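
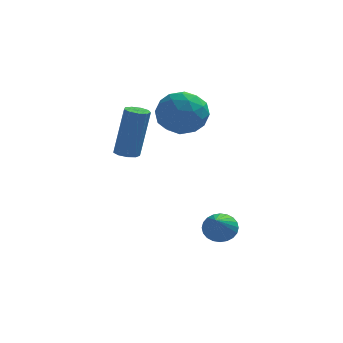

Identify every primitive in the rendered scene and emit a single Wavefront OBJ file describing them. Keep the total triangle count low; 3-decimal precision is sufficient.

v 3.1 0.049 -2.821
v 3.716 -0.114 -2.996
v 3 -1.589 -1.659
v 3.759 0.031 -2.788
v 3.703 0.179 -2.585
v 3.555 0.307 -2.417
v 3.337 0.395 -2.311
v 3.084 0.431 -2.283
v 2.833 0.409 -2.337
v 2.623 0.331 -2.464
v 2.485 0.211 -2.645
v 2.441 0.066 -2.854
v 2.498 -0.082 -3.057
v 2.646 -0.21 -3.224
v 2.864 -0.298 -3.33
v 3.117 -0.334 -3.358
v 3.368 -0.311 -3.305
v 3.578 -0.234 -3.178
v -0.414 1.834 0.032
v -0.042 1.503 -0.006
v 0.347 1.695 2.11
v -0.026 2.026 2.148
v 0.077 1.82 -0.057
v 0.466 2.012 2.059
v -0.034 2.143 -0.066
v 0.355 2.335 2.05
v -0.323 2.322 -0.029
v 0.066 2.514 2.087
v -0.655 2.272 0.036
v -0.266 2.464 2.152
v -0.874 2.018 0.1
v -0.486 2.21 2.216
v -0.879 1.677 0.131
v -0.49 1.869 2.248
v -0.666 1.41 0.117
v -0.277 1.602 2.233
v -0.335 1.341 0.062
v 0.054 1.533 2.178
v 1.634 3.893 2.2
v 2.433 3.179 2.147
v 0.647 2.861 1.213
v 1.446 2.147 1.16
v 0.932 2.309 2.087
v 1.542 2.947 2.697
v 1.538 3.093 0.663
v 2.148 3.731 1.273
v 2.374 2.685 1.197
v 1.999 2.201 2.078
v 1.081 3.839 1.282
v 0.706 3.355 2.163
v 2.12 3.626 2.26
v 0.96 2.414 1.1
v 0.658 2.509 1.645
v 1.128 2.089 1.614
v 1.596 3.49 2.584
v 2.066 3.07 2.553
v 1.184 2.559 2.517
v 1.014 2.97 0.807
v 1.484 2.55 0.776
v 1.952 3.951 1.746
v 2.422 3.531 1.715
v 1.896 3.481 0.843
v 2.555 2.916 1.671
v 1.975 2.31 1.091
v 2.029 2.866 0.798
v 2.387 3.241 1.157
v 2.334 2.632 2.188
v 1.755 2.025 1.608
v 1.452 2.121 2.153
v 1.811 2.495 2.512
v 2.3 2.341 1.63
v 1.325 4.015 1.752
v 0.746 3.408 1.172
v 1.269 3.545 0.848
v 1.628 3.919 1.207
v 1.105 3.73 2.269
v 0.525 3.124 1.689
v 0.693 2.799 2.203
v 1.051 3.174 2.562
v 0.78 3.699 1.73
f 2 1 4
f 2 4 3
f 4 1 5
f 4 5 3
f 5 1 6
f 5 6 3
f 6 1 7
f 6 7 3
f 7 1 8
f 7 8 3
f 8 1 9
f 8 9 3
f 9 1 10
f 9 10 3
f 10 1 11
f 10 11 3
f 11 1 12
f 11 12 3
f 12 1 13
f 12 13 3
f 13 1 14
f 13 14 3
f 14 1 15
f 14 15 3
f 15 1 16
f 15 16 3
f 16 1 17
f 16 17 3
f 17 1 18
f 17 18 3
f 18 1 2
f 18 2 3
f 20 19 23
f 20 23 21
f 21 23 24
f 21 24 22
f 23 19 25
f 23 25 24
f 24 25 26
f 24 26 22
f 25 19 27
f 25 27 26
f 26 27 28
f 26 28 22
f 27 19 29
f 27 29 28
f 28 29 30
f 28 30 22
f 29 19 31
f 29 31 30
f 30 31 32
f 30 32 22
f 31 19 33
f 31 33 32
f 32 33 34
f 32 34 22
f 33 19 35
f 33 35 34
f 34 35 36
f 34 36 22
f 35 19 37
f 35 37 36
f 36 37 38
f 36 38 22
f 37 19 20
f 37 20 38
f 38 20 21
f 38 21 22
f 39 76 55
f 76 50 79
f 55 79 44
f 76 79 55
f 39 55 51
f 55 44 56
f 51 56 40
f 55 56 51
f 39 51 60
f 51 40 61
f 60 61 46
f 51 61 60
f 39 60 72
f 60 46 75
f 72 75 49
f 60 75 72
f 39 72 76
f 72 49 80
f 76 80 50
f 72 80 76
f 40 56 67
f 56 44 70
f 67 70 48
f 56 70 67
f 44 79 57
f 79 50 78
f 57 78 43
f 79 78 57
f 50 80 77
f 80 49 73
f 77 73 41
f 80 73 77
f 49 75 74
f 75 46 62
f 74 62 45
f 75 62 74
f 46 61 66
f 61 40 63
f 66 63 47
f 61 63 66
f 42 68 54
f 68 48 69
f 54 69 43
f 68 69 54
f 42 54 52
f 54 43 53
f 52 53 41
f 54 53 52
f 42 52 59
f 52 41 58
f 59 58 45
f 52 58 59
f 42 59 64
f 59 45 65
f 64 65 47
f 59 65 64
f 42 64 68
f 64 47 71
f 68 71 48
f 64 71 68
f 43 69 57
f 69 48 70
f 57 70 44
f 69 70 57
f 41 53 77
f 53 43 78
f 77 78 50
f 53 78 77
f 45 58 74
f 58 41 73
f 74 73 49
f 58 73 74
f 47 65 66
f 65 45 62
f 66 62 46
f 65 62 66
f 48 71 67
f 71 47 63
f 67 63 40
f 71 63 67



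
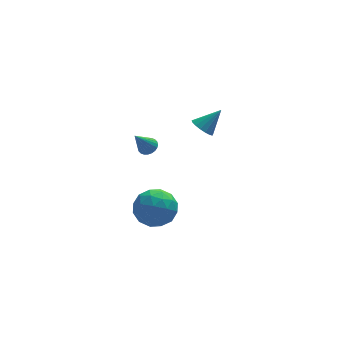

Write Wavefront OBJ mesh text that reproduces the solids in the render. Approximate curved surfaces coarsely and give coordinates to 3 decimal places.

v -2.317 2.851 -3.615
v -1.481 3.199 -4.351
v -0.999 2.281 -2.389
v -0.163 2.629 -3.125
v -0.836 3.419 -2.59
v -1.651 3.771 -3.348
v -0.829 1.709 -3.392
v -1.644 2.061 -4.15
v -0.562 2.493 -4.214
v -0.566 3.55 -3.718
v -1.914 1.93 -3.022
v -1.918 2.987 -2.526
v -2.015 3.075 -4.091
v -0.465 2.405 -2.649
v -0.861 2.869 -2.335
v -0.369 3.074 -2.768
v -2.114 3.411 -3.501
v -1.623 3.616 -3.934
v -1.244 3.745 -2.899
v -0.857 1.864 -2.806
v -0.366 2.069 -3.239
v -2.111 2.406 -3.972
v -1.619 2.611 -4.405
v -1.236 1.735 -3.841
v -0.983 2.865 -4.443
v -0.208 2.53 -3.722
v -0.6 1.989 -3.879
v -1.079 2.196 -4.324
v -0.986 3.486 -4.152
v -0.211 3.151 -3.431
v -0.606 3.615 -3.117
v -1.085 3.822 -3.562
v -0.445 3.071 -4.071
v -2.269 2.329 -3.309
v -1.494 1.994 -2.588
v -1.395 1.658 -3.178
v -1.874 1.865 -3.623
v -2.272 2.95 -3.018
v -1.497 2.615 -2.297
v -1.401 3.284 -2.416
v -1.88 3.491 -2.861
v -2.035 2.409 -2.669
v 0.917 2.211 2.545
v 1.379 2.009 2.135
v 1.863 2.409 3.515
v 1.365 2.316 2.086
v 1.248 2.599 2.142
v 1.056 2.793 2.291
v 0.831 2.853 2.497
v 0.626 2.767 2.715
v 0.488 2.553 2.893
v 0.448 2.26 2.992
v 0.515 1.957 2.988
v 0.675 1.711 2.883
v 0.89 1.58 2.7
v 1.111 1.594 2.482
v 1.288 1.748 2.278
v -1.574 2.743 1.249
v -1.194 2.94 1.544
v -2.286 2.317 2.451
v -1.318 3.1 1.527
v -1.481 3.205 1.468
v -1.658 3.24 1.376
v -1.823 3.2 1.264
v -1.949 3.09 1.15
v -2.019 2.927 1.051
v -2.021 2.736 0.982
v -1.955 2.546 0.954
v -1.831 2.386 0.971
v -1.668 2.281 1.03
v -1.491 2.246 1.122
v -1.326 2.286 1.234
v -1.2 2.396 1.348
v -1.13 2.559 1.447
v -1.128 2.75 1.516
f 1 38 17
f 38 12 41
f 17 41 6
f 38 41 17
f 1 17 13
f 17 6 18
f 13 18 2
f 17 18 13
f 1 13 22
f 13 2 23
f 22 23 8
f 13 23 22
f 1 22 34
f 22 8 37
f 34 37 11
f 22 37 34
f 1 34 38
f 34 11 42
f 38 42 12
f 34 42 38
f 2 18 29
f 18 6 32
f 29 32 10
f 18 32 29
f 6 41 19
f 41 12 40
f 19 40 5
f 41 40 19
f 12 42 39
f 42 11 35
f 39 35 3
f 42 35 39
f 11 37 36
f 37 8 24
f 36 24 7
f 37 24 36
f 8 23 28
f 23 2 25
f 28 25 9
f 23 25 28
f 4 30 16
f 30 10 31
f 16 31 5
f 30 31 16
f 4 16 14
f 16 5 15
f 14 15 3
f 16 15 14
f 4 14 21
f 14 3 20
f 21 20 7
f 14 20 21
f 4 21 26
f 21 7 27
f 26 27 9
f 21 27 26
f 4 26 30
f 26 9 33
f 30 33 10
f 26 33 30
f 5 31 19
f 31 10 32
f 19 32 6
f 31 32 19
f 3 15 39
f 15 5 40
f 39 40 12
f 15 40 39
f 7 20 36
f 20 3 35
f 36 35 11
f 20 35 36
f 9 27 28
f 27 7 24
f 28 24 8
f 27 24 28
f 10 33 29
f 33 9 25
f 29 25 2
f 33 25 29
f 44 43 46
f 44 46 45
f 46 43 47
f 46 47 45
f 47 43 48
f 47 48 45
f 48 43 49
f 48 49 45
f 49 43 50
f 49 50 45
f 50 43 51
f 50 51 45
f 51 43 52
f 51 52 45
f 52 43 53
f 52 53 45
f 53 43 54
f 53 54 45
f 54 43 55
f 54 55 45
f 55 43 56
f 55 56 45
f 56 43 57
f 56 57 45
f 57 43 44
f 57 44 45
f 59 58 61
f 59 61 60
f 61 58 62
f 61 62 60
f 62 58 63
f 62 63 60
f 63 58 64
f 63 64 60
f 64 58 65
f 64 65 60
f 65 58 66
f 65 66 60
f 66 58 67
f 66 67 60
f 67 58 68
f 67 68 60
f 68 58 69
f 68 69 60
f 69 58 70
f 69 70 60
f 70 58 71
f 70 71 60
f 71 58 72
f 71 72 60
f 72 58 73
f 72 73 60
f 73 58 74
f 73 74 60
f 74 58 75
f 74 75 60
f 75 58 59
f 75 59 60



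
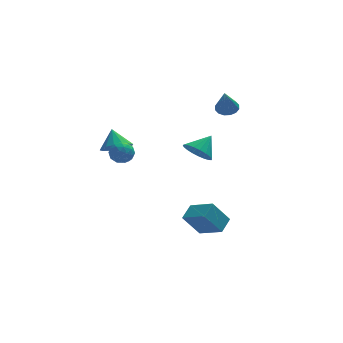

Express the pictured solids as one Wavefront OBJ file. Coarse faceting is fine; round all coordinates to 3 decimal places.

v 1.585 0.158 1.021
v 2.281 0.233 0.279
v 2.555 0.822 1.999
v 2.07 0.599 0.24
v 1.776 0.889 0.335
v 1.448 1.052 0.549
v 1.144 1.061 0.845
v 0.916 0.914 1.171
v 0.804 0.636 1.471
v 0.827 0.275 1.693
v 0.98 -0.105 1.799
v 1.238 -0.441 1.77
v 1.556 -0.672 1.612
v 1.879 -0.761 1.351
v 2.151 -0.69 1.034
v 2.325 -0.472 0.714
v 2.371 -0.146 0.447
v 4.05 3.276 3.113
v 4.715 2.931 3.079
v 3.69 2.424 4.727
v 4.783 3.262 3.269
v 4.655 3.598 3.418
v 4.365 3.847 3.485
v 3.99 3.943 3.452
v 3.632 3.861 3.329
v 3.385 3.622 3.148
v 3.316 3.291 2.957
v 3.444 2.955 2.809
v 3.734 2.706 2.742
v 4.109 2.61 2.774
v 4.468 2.692 2.898
v 1.489 -2.408 -2.995
v 2.155 -1.546 -2.468
v 0.421 -1.147 -3.709
v 1.087 -0.285 -3.182
v 2.553 -2.335 -4.458
v 3.219 -1.473 -3.931
v 1.485 -1.074 -5.172
v 2.151 -0.212 -4.645
v -3.074 1.107 1.428
v -2.375 0.576 1.928
v -3.206 1.973 2.532
v -2.107 0.944 1.671
v -2.098 1.356 1.349
v -2.351 1.701 1.048
v -2.798 1.886 0.849
v -3.318 1.863 0.805
v -3.773 1.637 0.928
v -4.041 1.269 1.185
v -4.049 0.857 1.507
v -3.797 0.512 1.808
v -3.35 0.327 2.007
v -2.83 0.35 2.051
v -3.709 -2.176 3.319
v -3.114 -1.714 3.051
v -3.526 -2.986 2.329
v -2.931 -2.524 2.061
v -2.842 -2.939 2.738
v -2.954 -2.438 3.35
v -3.686 -2.262 2.03
v -3.798 -1.761 2.642
v -3.1 -1.768 2.254
v -2.578 -2.186 2.692
v -4.062 -2.514 2.688
v -3.54 -2.932 3.126
v -3.427 -1.874 3.272
v -3.213 -2.826 2.108
v -3.16 -3.07 2.506
v -2.81 -2.798 2.348
v -3.333 -2.299 3.448
v -2.984 -2.028 3.291
v -2.824 -2.747 3.106
v -3.656 -2.672 2.089
v -3.307 -2.401 1.932
v -3.83 -1.902 3.032
v -3.48 -1.63 2.874
v -3.816 -1.953 2.274
v -3.069 -1.634 2.646
v -2.962 -2.11 2.064
v -3.405 -1.956 2.046
v -3.472 -1.662 2.406
v -2.763 -1.88 2.904
v -2.655 -2.356 2.321
v -2.603 -2.599 2.72
v -2.669 -2.305 3.079
v -2.754 -1.911 2.435
v -3.985 -2.344 3.059
v -3.877 -2.82 2.476
v -3.971 -2.395 2.301
v -4.037 -2.101 2.66
v -3.678 -2.59 3.316
v -3.571 -3.066 2.734
v -3.168 -3.038 2.974
v -3.235 -2.744 3.334
v -3.886 -2.789 2.945
f 2 1 4
f 2 4 3
f 4 1 5
f 4 5 3
f 5 1 6
f 5 6 3
f 6 1 7
f 6 7 3
f 7 1 8
f 7 8 3
f 8 1 9
f 8 9 3
f 9 1 10
f 9 10 3
f 10 1 11
f 10 11 3
f 11 1 12
f 11 12 3
f 12 1 13
f 12 13 3
f 13 1 14
f 13 14 3
f 14 1 15
f 14 15 3
f 15 1 16
f 15 16 3
f 16 1 17
f 16 17 3
f 17 1 2
f 17 2 3
f 19 18 21
f 19 21 20
f 21 18 22
f 21 22 20
f 22 18 23
f 22 23 20
f 23 18 24
f 23 24 20
f 24 18 25
f 24 25 20
f 25 18 26
f 25 26 20
f 26 18 27
f 26 27 20
f 27 18 28
f 27 28 20
f 28 18 29
f 28 29 20
f 29 18 30
f 29 30 20
f 30 18 31
f 30 31 20
f 31 18 19
f 31 19 20
f 33 35 32
f 36 33 32
f 32 35 34
f 34 36 32
f 33 39 35
f 37 33 36
f 37 39 33
f 35 39 34
f 38 36 34
f 34 39 38
f 38 37 36
f 39 37 38
f 41 40 43
f 41 43 42
f 43 40 44
f 43 44 42
f 44 40 45
f 44 45 42
f 45 40 46
f 45 46 42
f 46 40 47
f 46 47 42
f 47 40 48
f 47 48 42
f 48 40 49
f 48 49 42
f 49 40 50
f 49 50 42
f 50 40 51
f 50 51 42
f 51 40 52
f 51 52 42
f 52 40 53
f 52 53 42
f 53 40 41
f 53 41 42
f 54 91 70
f 91 65 94
f 70 94 59
f 91 94 70
f 54 70 66
f 70 59 71
f 66 71 55
f 70 71 66
f 54 66 75
f 66 55 76
f 75 76 61
f 66 76 75
f 54 75 87
f 75 61 90
f 87 90 64
f 75 90 87
f 54 87 91
f 87 64 95
f 91 95 65
f 87 95 91
f 55 71 82
f 71 59 85
f 82 85 63
f 71 85 82
f 59 94 72
f 94 65 93
f 72 93 58
f 94 93 72
f 65 95 92
f 95 64 88
f 92 88 56
f 95 88 92
f 64 90 89
f 90 61 77
f 89 77 60
f 90 77 89
f 61 76 81
f 76 55 78
f 81 78 62
f 76 78 81
f 57 83 69
f 83 63 84
f 69 84 58
f 83 84 69
f 57 69 67
f 69 58 68
f 67 68 56
f 69 68 67
f 57 67 74
f 67 56 73
f 74 73 60
f 67 73 74
f 57 74 79
f 74 60 80
f 79 80 62
f 74 80 79
f 57 79 83
f 79 62 86
f 83 86 63
f 79 86 83
f 58 84 72
f 84 63 85
f 72 85 59
f 84 85 72
f 56 68 92
f 68 58 93
f 92 93 65
f 68 93 92
f 60 73 89
f 73 56 88
f 89 88 64
f 73 88 89
f 62 80 81
f 80 60 77
f 81 77 61
f 80 77 81
f 63 86 82
f 86 62 78
f 82 78 55
f 86 78 82



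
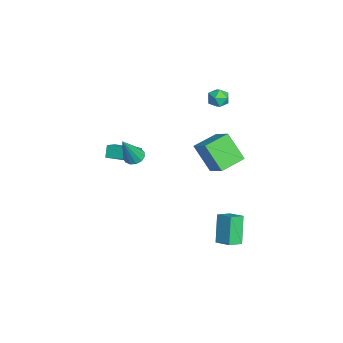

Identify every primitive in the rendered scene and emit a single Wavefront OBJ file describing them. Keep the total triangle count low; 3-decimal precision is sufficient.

v -1.895 -2.411 0.005
v -1.235 -2.845 0.455
v -1.059 -0.852 0.28
v -0.398 -1.286 0.73
v -1.462 -2.514 -0.73
v -0.801 -2.948 -0.28
v -0.625 -0.955 -0.455
v 0.035 -1.389 -0.005
v 2.454 -1.334 2.365
v 2.929 -0.923 2.317
v 3.186 -1.966 4.195
v 2.666 -0.752 2.482
v 2.335 -0.765 2.609
v 2.042 -0.959 2.66
v 1.879 -1.272 2.617
v 1.899 -1.604 2.494
v 2.095 -1.851 2.33
v 2.405 -1.933 2.177
v 2.73 -1.825 2.084
v 2.968 -1.561 2.081
v 3.042 -1.225 2.167
v 2.795 3.904 -4.935
v 1.818 4.03 -3.31
v 3.547 4.618 -4.538
v 2.569 4.744 -2.913
v 3.311 3.156 -4.567
v 2.333 3.282 -2.942
v 4.062 3.87 -4.17
v 3.085 3.996 -2.545
v -1.859 4.086 3.469
v -1.334 3.596 3.57
v -2.586 3.444 4.13
v -2.061 2.954 4.231
v -2.006 3.612 4.532
v -1.557 4.008 4.124
v -2.363 3.032 3.576
v -1.914 3.428 3.168
v -1.645 2.944 3.636
v -1.425 3.303 4.227
v -2.495 3.737 3.473
v -2.275 4.096 4.064
v -1.385 3.065 -2.1
v -2.187 2.139 -0.494
v -2.296 4.414 -1.777
v -3.098 3.489 -0.171
v -0.142 3.671 -1.129
v -0.944 2.746 0.477
v -1.053 5.021 -0.806
v -1.855 4.095 0.8
f 2 4 1
f 5 2 1
f 1 4 3
f 3 5 1
f 2 8 4
f 6 2 5
f 6 8 2
f 4 8 3
f 7 5 3
f 3 8 7
f 7 6 5
f 8 6 7
f 10 9 12
f 10 12 11
f 12 9 13
f 12 13 11
f 13 9 14
f 13 14 11
f 14 9 15
f 14 15 11
f 15 9 16
f 15 16 11
f 16 9 17
f 16 17 11
f 17 9 18
f 17 18 11
f 18 9 19
f 18 19 11
f 19 9 20
f 19 20 11
f 20 9 21
f 20 21 11
f 21 9 10
f 21 10 11
f 23 25 22
f 26 23 22
f 22 25 24
f 24 26 22
f 23 29 25
f 27 23 26
f 27 29 23
f 25 29 24
f 28 26 24
f 24 29 28
f 28 27 26
f 29 27 28
f 30 41 35
f 30 35 31
f 30 31 37
f 30 37 40
f 30 40 41
f 31 35 39
f 35 41 34
f 41 40 32
f 40 37 36
f 37 31 38
f 33 39 34
f 33 34 32
f 33 32 36
f 33 36 38
f 33 38 39
f 34 39 35
f 32 34 41
f 36 32 40
f 38 36 37
f 39 38 31
f 43 45 42
f 46 43 42
f 42 45 44
f 44 46 42
f 43 49 45
f 47 43 46
f 47 49 43
f 45 49 44
f 48 46 44
f 44 49 48
f 48 47 46
f 49 47 48



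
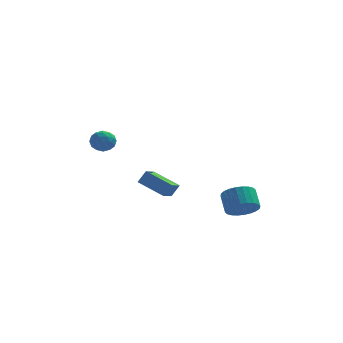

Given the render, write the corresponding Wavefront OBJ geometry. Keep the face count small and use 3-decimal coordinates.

v -1.163 0.651 -3.135
v -0.759 0.76 -2.441
v -0.811 1.533 -3.478
v -0.407 1.642 -2.784
v 0.147 -0.122 -3.776
v 0.551 -0.013 -3.082
v 0.499 0.76 -4.119
v 0.903 0.869 -3.425
v -2.996 -2.273 0.654
v -2.65 -2.308 1.23
v -2.55 -3.212 0.33
v -2.204 -3.247 0.906
v -2.872 -3.325 0.91
v -3.148 -2.744 1.11
v -2.052 -2.776 0.45
v -2.328 -2.195 0.65
v -2.067 -2.618 1.104
v -2.574 -2.957 1.388
v -2.626 -2.563 0.172
v -3.133 -2.902 0.456
v -2.862 -2.208 0.97
v -2.338 -3.312 0.59
v -2.73 -3.358 0.592
v -2.527 -3.378 0.93
v -3.155 -2.465 0.9
v -2.952 -2.485 1.239
v -3.082 -3.083 1.05
v -2.248 -3.035 0.321
v -2.045 -3.055 0.66
v -2.673 -2.142 0.63
v -2.47 -2.162 0.968
v -2.118 -2.437 0.51
v -2.316 -2.411 1.235
v -2.054 -2.963 1.045
v -1.964 -2.686 0.777
v -2.127 -2.345 0.894
v -2.614 -2.61 1.402
v -2.352 -3.162 1.212
v -2.744 -3.208 1.214
v -2.907 -2.867 1.331
v -2.271 -2.793 1.328
v -2.848 -2.358 0.348
v -2.586 -2.91 0.158
v -2.293 -2.653 0.229
v -2.456 -2.312 0.346
v -3.146 -2.557 0.515
v -2.884 -3.109 0.325
v -3.073 -3.175 0.666
v -3.236 -2.834 0.783
v -2.929 -2.727 0.232
v 4.022 -3.776 -3.2
v 4.525 -4.171 -2.64
v 4.301 -3.38 -1.88
v 3.798 -2.984 -2.44
v 4.741 -3.967 -2.789
v 4.516 -3.176 -2.028
v 4.847 -3.734 -2.999
v 4.623 -2.943 -2.239
v 4.828 -3.508 -3.241
v 4.603 -2.716 -2.48
v 4.686 -3.322 -3.476
v 4.461 -2.531 -2.716
v 4.443 -3.205 -3.669
v 4.218 -2.414 -2.909
v 4.136 -3.175 -3.791
v 3.911 -2.384 -3.031
v 3.812 -3.237 -3.823
v 3.587 -2.446 -3.063
v 3.519 -3.38 -3.76
v 3.295 -2.589 -3
v 3.304 -3.584 -3.612
v 3.079 -2.793 -2.851
v 3.197 -3.817 -3.401
v 2.973 -3.026 -2.641
v 3.217 -4.044 -3.16
v 2.992 -3.252 -2.399
v 3.359 -4.229 -2.924
v 3.134 -3.438 -2.164
v 3.602 -4.346 -2.731
v 3.377 -3.555 -1.971
v 3.909 -4.376 -2.609
v 3.684 -3.585 -1.849
v 4.233 -4.314 -2.577
v 4.008 -3.523 -1.817
f 2 4 1
f 5 2 1
f 1 4 3
f 3 5 1
f 2 8 4
f 6 2 5
f 6 8 2
f 4 8 3
f 7 5 3
f 3 8 7
f 7 6 5
f 8 6 7
f 9 46 25
f 46 20 49
f 25 49 14
f 46 49 25
f 9 25 21
f 25 14 26
f 21 26 10
f 25 26 21
f 9 21 30
f 21 10 31
f 30 31 16
f 21 31 30
f 9 30 42
f 30 16 45
f 42 45 19
f 30 45 42
f 9 42 46
f 42 19 50
f 46 50 20
f 42 50 46
f 10 26 37
f 26 14 40
f 37 40 18
f 26 40 37
f 14 49 27
f 49 20 48
f 27 48 13
f 49 48 27
f 20 50 47
f 50 19 43
f 47 43 11
f 50 43 47
f 19 45 44
f 45 16 32
f 44 32 15
f 45 32 44
f 16 31 36
f 31 10 33
f 36 33 17
f 31 33 36
f 12 38 24
f 38 18 39
f 24 39 13
f 38 39 24
f 12 24 22
f 24 13 23
f 22 23 11
f 24 23 22
f 12 22 29
f 22 11 28
f 29 28 15
f 22 28 29
f 12 29 34
f 29 15 35
f 34 35 17
f 29 35 34
f 12 34 38
f 34 17 41
f 38 41 18
f 34 41 38
f 13 39 27
f 39 18 40
f 27 40 14
f 39 40 27
f 11 23 47
f 23 13 48
f 47 48 20
f 23 48 47
f 15 28 44
f 28 11 43
f 44 43 19
f 28 43 44
f 17 35 36
f 35 15 32
f 36 32 16
f 35 32 36
f 18 41 37
f 41 17 33
f 37 33 10
f 41 33 37
f 52 51 55
f 52 55 53
f 53 55 56
f 53 56 54
f 55 51 57
f 55 57 56
f 56 57 58
f 56 58 54
f 57 51 59
f 57 59 58
f 58 59 60
f 58 60 54
f 59 51 61
f 59 61 60
f 60 61 62
f 60 62 54
f 61 51 63
f 61 63 62
f 62 63 64
f 62 64 54
f 63 51 65
f 63 65 64
f 64 65 66
f 64 66 54
f 65 51 67
f 65 67 66
f 66 67 68
f 66 68 54
f 67 51 69
f 67 69 68
f 68 69 70
f 68 70 54
f 69 51 71
f 69 71 70
f 70 71 72
f 70 72 54
f 71 51 73
f 71 73 72
f 72 73 74
f 72 74 54
f 73 51 75
f 73 75 74
f 74 75 76
f 74 76 54
f 75 51 77
f 75 77 76
f 76 77 78
f 76 78 54
f 77 51 79
f 77 79 78
f 78 79 80
f 78 80 54
f 79 51 81
f 79 81 80
f 80 81 82
f 80 82 54
f 81 51 83
f 81 83 82
f 82 83 84
f 82 84 54
f 83 51 52
f 83 52 84
f 84 52 53
f 84 53 54



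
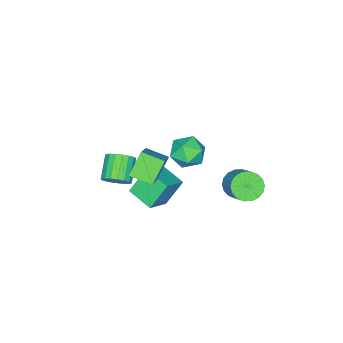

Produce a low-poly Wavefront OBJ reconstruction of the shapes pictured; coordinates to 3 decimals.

v 1.339 0.526 1.283
v 0.408 0.509 2.26
v 1.006 1.575 0.984
v 0.075 1.558 1.962
v 2.685 1.322 2.578
v 1.754 1.305 3.556
v 2.352 2.371 2.28
v 1.421 2.354 3.257
v 0.898 -0.874 -0.746
v 1.185 -0.548 -0.159
v 0.189 -1.059 0.612
v -0.098 -1.386 0.026
v 0.98 -0.323 -0.275
v -0.016 -0.834 0.497
v 0.76 -0.208 -0.483
v -0.237 -0.719 0.289
v 0.566 -0.224 -0.744
v -0.43 -0.735 0.028
v 0.439 -0.369 -1.005
v -0.558 -0.881 -0.233
v 0.402 -0.615 -1.214
v -0.594 -1.126 -0.442
v 0.464 -0.912 -1.331
v -0.533 -1.423 -0.559
v 0.611 -1.201 -1.332
v -0.385 -1.712 -0.561
v 0.816 -1.426 -1.217
v -0.18 -1.937 -0.445
v 1.037 -1.541 -1.009
v 0.04 -2.052 -0.237
v 1.23 -1.525 -0.748
v 0.234 -2.036 0.024
v 1.358 -1.379 -0.487
v 0.361 -1.891 0.285
v 1.394 -1.134 -0.278
v 0.398 -1.645 0.494
v 1.333 -0.837 -0.161
v 0.336 -1.348 0.611
v -4.344 2.392 -3.327
v -3.789 2.606 -3.905
v -3.04 3.621 -2.811
v -3.596 3.408 -2.233
v -4.057 2.855 -3.953
v -3.308 3.871 -2.859
v -4.382 3.013 -3.877
v -3.634 4.028 -2.783
v -4.7 3.047 -3.692
v -3.951 4.063 -2.598
v -4.947 2.952 -3.434
v -4.199 3.968 -2.34
v -5.075 2.746 -3.156
v -4.327 3.762 -2.062
v -5.058 2.47 -2.911
v -4.31 3.486 -1.817
v -4.9 2.179 -2.749
v -4.151 3.194 -1.655
v -4.632 1.929 -2.701
v -3.883 2.945 -1.607
v -4.306 1.772 -2.777
v -3.558 2.787 -1.683
v -3.989 1.737 -2.962
v -3.24 2.753 -1.868
v -3.741 1.832 -3.22
v -2.993 2.848 -2.126
v -3.613 2.038 -3.498
v -2.865 3.054 -2.404
v -3.63 2.314 -3.743
v -2.882 3.33 -2.649
v -0.168 2.114 1.303
v 0.105 1.642 2.064
v -1.485 2.438 1.976
v -1.212 1.966 2.737
v -0.796 2.774 2.513
v 0.018 2.573 2.097
v -1.398 1.507 1.943
v -0.584 1.306 1.527
v -0.655 1.267 2.459
v -0.283 2.05 2.811
v -1.097 2.03 1.229
v -0.725 2.813 1.581
v -1.961 -0.397 -1.588
v -0.743 -0.395 -0.877
v -1.776 0.973 -1.91
v -0.558 0.976 -1.199
v -1.182 -0.816 -2.921
v 0.036 -0.813 -2.21
v -0.997 0.555 -3.243
v 0.221 0.557 -2.532
f 2 4 1
f 5 2 1
f 1 4 3
f 3 5 1
f 2 8 4
f 6 2 5
f 6 8 2
f 4 8 3
f 7 5 3
f 3 8 7
f 7 6 5
f 8 6 7
f 10 9 13
f 10 13 11
f 11 13 14
f 11 14 12
f 13 9 15
f 13 15 14
f 14 15 16
f 14 16 12
f 15 9 17
f 15 17 16
f 16 17 18
f 16 18 12
f 17 9 19
f 17 19 18
f 18 19 20
f 18 20 12
f 19 9 21
f 19 21 20
f 20 21 22
f 20 22 12
f 21 9 23
f 21 23 22
f 22 23 24
f 22 24 12
f 23 9 25
f 23 25 24
f 24 25 26
f 24 26 12
f 25 9 27
f 25 27 26
f 26 27 28
f 26 28 12
f 27 9 29
f 27 29 28
f 28 29 30
f 28 30 12
f 29 9 31
f 29 31 30
f 30 31 32
f 30 32 12
f 31 9 33
f 31 33 32
f 32 33 34
f 32 34 12
f 33 9 35
f 33 35 34
f 34 35 36
f 34 36 12
f 35 9 37
f 35 37 36
f 36 37 38
f 36 38 12
f 37 9 10
f 37 10 38
f 38 10 11
f 38 11 12
f 40 39 43
f 40 43 41
f 41 43 44
f 41 44 42
f 43 39 45
f 43 45 44
f 44 45 46
f 44 46 42
f 45 39 47
f 45 47 46
f 46 47 48
f 46 48 42
f 47 39 49
f 47 49 48
f 48 49 50
f 48 50 42
f 49 39 51
f 49 51 50
f 50 51 52
f 50 52 42
f 51 39 53
f 51 53 52
f 52 53 54
f 52 54 42
f 53 39 55
f 53 55 54
f 54 55 56
f 54 56 42
f 55 39 57
f 55 57 56
f 56 57 58
f 56 58 42
f 57 39 59
f 57 59 58
f 58 59 60
f 58 60 42
f 59 39 61
f 59 61 60
f 60 61 62
f 60 62 42
f 61 39 63
f 61 63 62
f 62 63 64
f 62 64 42
f 63 39 65
f 63 65 64
f 64 65 66
f 64 66 42
f 65 39 67
f 65 67 66
f 66 67 68
f 66 68 42
f 67 39 40
f 67 40 68
f 68 40 41
f 68 41 42
f 69 80 74
f 69 74 70
f 69 70 76
f 69 76 79
f 69 79 80
f 70 74 78
f 74 80 73
f 80 79 71
f 79 76 75
f 76 70 77
f 72 78 73
f 72 73 71
f 72 71 75
f 72 75 77
f 72 77 78
f 73 78 74
f 71 73 80
f 75 71 79
f 77 75 76
f 78 77 70
f 82 84 81
f 85 82 81
f 81 84 83
f 83 85 81
f 82 88 84
f 86 82 85
f 86 88 82
f 84 88 83
f 87 85 83
f 83 88 87
f 87 86 85
f 88 86 87



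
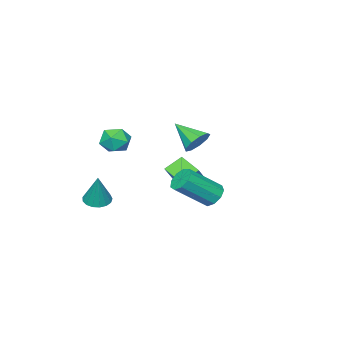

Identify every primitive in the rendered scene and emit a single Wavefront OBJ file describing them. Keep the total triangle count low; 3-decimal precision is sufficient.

v -1.987 0.022 1.124
v -1.668 0.46 1.739
v -1.853 -1.382 2.056
v -2.226 0.44 1.788
v -2.672 0.223 1.526
v -2.798 -0.087 1.076
v -2.544 -0.347 0.649
v -2.029 -0.434 0.444
v -1.494 -0.308 0.557
v -1.19 -0.028 0.936
v -1.258 0.276 1.403
v 1.372 4.066 -0.144
v 1.667 3.707 -0.68
v 3.063 2.934 0.607
v 2.768 3.294 1.144
v 1.873 4.145 -0.64
v 3.269 3.372 0.647
v 1.845 4.546 -0.368
v 3.241 3.774 0.919
v 1.595 4.723 0.009
v 2.991 3.95 1.296
v 1.241 4.592 0.315
v 2.637 3.82 1.602
v 0.948 4.216 0.406
v 2.344 3.443 1.693
v 0.854 3.769 0.24
v 2.25 2.997 1.527
v 1.002 3.462 -0.105
v 2.398 2.689 1.182
v 1.323 3.437 -0.469
v 2.719 2.664 0.819
v 2.363 -2.584 -2.123
v 2.777 -3.18 -2.052
v 2.797 -2.076 -0.397
v 2.997 -2.94 -2.178
v 3.072 -2.618 -2.291
v 2.984 -2.288 -2.366
v 2.754 -2.026 -2.385
v 2.434 -1.891 -2.344
v 2.097 -1.916 -2.252
v 1.822 -2.093 -2.13
v 1.67 -2.383 -2.007
v 1.677 -2.718 -1.91
v 1.841 -3.023 -1.862
v 2.125 -3.227 -1.873
v 2.462 -3.284 -1.942
v -0.961 -0.561 -1.361
v -1.811 -0.21 -0.723
v -0.826 0.666 -1.856
v -1.676 1.017 -1.217
v 0.196 -0.157 -0.043
v -0.654 0.194 0.596
v 0.331 1.07 -0.537
v -0.519 1.421 0.101
v 2.656 -0.177 2.498
v 3.228 -0.548 1.97
v 2.132 -1.432 2.81
v 2.704 -1.803 2.282
v 2.969 -1.434 3.015
v 3.293 -0.659 2.822
v 2.067 -1.321 1.958
v 2.391 -0.546 1.765
v 2.864 -1.254 1.636
v 3.422 -1.324 2.29
v 1.938 -0.656 2.49
v 2.496 -0.726 3.144
f 2 1 4
f 2 4 3
f 4 1 5
f 4 5 3
f 5 1 6
f 5 6 3
f 6 1 7
f 6 7 3
f 7 1 8
f 7 8 3
f 8 1 9
f 8 9 3
f 9 1 10
f 9 10 3
f 10 1 11
f 10 11 3
f 11 1 2
f 11 2 3
f 13 12 16
f 13 16 14
f 14 16 17
f 14 17 15
f 16 12 18
f 16 18 17
f 17 18 19
f 17 19 15
f 18 12 20
f 18 20 19
f 19 20 21
f 19 21 15
f 20 12 22
f 20 22 21
f 21 22 23
f 21 23 15
f 22 12 24
f 22 24 23
f 23 24 25
f 23 25 15
f 24 12 26
f 24 26 25
f 25 26 27
f 25 27 15
f 26 12 28
f 26 28 27
f 27 28 29
f 27 29 15
f 28 12 30
f 28 30 29
f 29 30 31
f 29 31 15
f 30 12 13
f 30 13 31
f 31 13 14
f 31 14 15
f 33 32 35
f 33 35 34
f 35 32 36
f 35 36 34
f 36 32 37
f 36 37 34
f 37 32 38
f 37 38 34
f 38 32 39
f 38 39 34
f 39 32 40
f 39 40 34
f 40 32 41
f 40 41 34
f 41 32 42
f 41 42 34
f 42 32 43
f 42 43 34
f 43 32 44
f 43 44 34
f 44 32 45
f 44 45 34
f 45 32 46
f 45 46 34
f 46 32 33
f 46 33 34
f 48 50 47
f 51 48 47
f 47 50 49
f 49 51 47
f 48 54 50
f 52 48 51
f 52 54 48
f 50 54 49
f 53 51 49
f 49 54 53
f 53 52 51
f 54 52 53
f 55 66 60
f 55 60 56
f 55 56 62
f 55 62 65
f 55 65 66
f 56 60 64
f 60 66 59
f 66 65 57
f 65 62 61
f 62 56 63
f 58 64 59
f 58 59 57
f 58 57 61
f 58 61 63
f 58 63 64
f 59 64 60
f 57 59 66
f 61 57 65
f 63 61 62
f 64 63 56



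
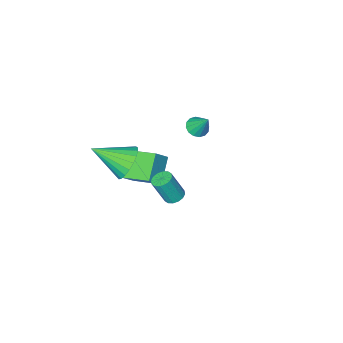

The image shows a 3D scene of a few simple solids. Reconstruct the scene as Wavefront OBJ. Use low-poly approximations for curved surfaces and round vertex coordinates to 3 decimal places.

v 1.825 3.125 2.588
v 2.291 3.307 2.446
v 2.801 3.018 3.75
v 2.335 2.835 3.892
v 2.16 3.52 2.545
v 2.67 3.231 3.849
v 1.939 3.628 2.655
v 2.449 3.338 3.959
v 1.687 3.6 2.747
v 2.197 3.311 4.051
v 1.473 3.445 2.797
v 1.983 3.156 4.101
v 1.353 3.205 2.79
v 1.863 2.915 4.095
v 1.359 2.942 2.73
v 1.869 2.653 4.034
v 1.49 2.729 2.631
v 2 2.44 3.935
v 1.711 2.622 2.521
v 2.221 2.332 3.825
v 1.963 2.649 2.429
v 2.473 2.36 3.733
v 2.177 2.804 2.379
v 2.687 2.515 3.683
v 2.297 3.045 2.385
v 2.807 2.755 3.69
v -3.225 -2.598 0.646
v -2.825 -2.973 0.937
v -3.315 -1.802 1.794
v -2.643 -2.749 0.797
v -2.616 -2.486 0.616
v -2.752 -2.252 0.443
v -3.015 -2.111 0.325
v -3.334 -2.101 0.292
v -3.624 -2.224 0.355
v -3.807 -2.447 0.495
v -3.834 -2.711 0.676
v -3.697 -2.944 0.849
v -3.434 -3.085 0.968
v -3.115 -3.096 1
v -0.048 -3.505 -2.763
v -0.965 -4.333 -1.715
v -0.782 -2.084 -2.283
v -1.7 -2.912 -1.236
v 0.74 -3.368 -1.964
v -0.178 -4.196 -0.917
v 0.005 -1.947 -1.485
v -0.912 -2.775 -0.437
v 1.402 -1.59 0.993
v 1.951 -1.631 0.147
v 2.758 -2.69 1.927
v 2.102 -1.286 0.333
v 2.133 -0.994 0.633
v 2.036 -0.805 0.995
v 1.831 -0.752 1.357
v 1.551 -0.843 1.657
v 1.245 -1.064 1.841
v 0.966 -1.376 1.879
v 0.763 -1.725 1.764
v 0.67 -2.051 1.515
v 0.703 -2.297 1.177
v 0.858 -2.421 0.806
v 1.106 -2.401 0.468
v 1.406 -2.241 0.221
v 1.704 -1.969 0.107
f 2 1 5
f 2 5 3
f 3 5 6
f 3 6 4
f 5 1 7
f 5 7 6
f 6 7 8
f 6 8 4
f 7 1 9
f 7 9 8
f 8 9 10
f 8 10 4
f 9 1 11
f 9 11 10
f 10 11 12
f 10 12 4
f 11 1 13
f 11 13 12
f 12 13 14
f 12 14 4
f 13 1 15
f 13 15 14
f 14 15 16
f 14 16 4
f 15 1 17
f 15 17 16
f 16 17 18
f 16 18 4
f 17 1 19
f 17 19 18
f 18 19 20
f 18 20 4
f 19 1 21
f 19 21 20
f 20 21 22
f 20 22 4
f 21 1 23
f 21 23 22
f 22 23 24
f 22 24 4
f 23 1 25
f 23 25 24
f 24 25 26
f 24 26 4
f 25 1 2
f 25 2 26
f 26 2 3
f 26 3 4
f 28 27 30
f 28 30 29
f 30 27 31
f 30 31 29
f 31 27 32
f 31 32 29
f 32 27 33
f 32 33 29
f 33 27 34
f 33 34 29
f 34 27 35
f 34 35 29
f 35 27 36
f 35 36 29
f 36 27 37
f 36 37 29
f 37 27 38
f 37 38 29
f 38 27 39
f 38 39 29
f 39 27 40
f 39 40 29
f 40 27 28
f 40 28 29
f 42 44 41
f 45 42 41
f 41 44 43
f 43 45 41
f 42 48 44
f 46 42 45
f 46 48 42
f 44 48 43
f 47 45 43
f 43 48 47
f 47 46 45
f 48 46 47
f 50 49 52
f 50 52 51
f 52 49 53
f 52 53 51
f 53 49 54
f 53 54 51
f 54 49 55
f 54 55 51
f 55 49 56
f 55 56 51
f 56 49 57
f 56 57 51
f 57 49 58
f 57 58 51
f 58 49 59
f 58 59 51
f 59 49 60
f 59 60 51
f 60 49 61
f 60 61 51
f 61 49 62
f 61 62 51
f 62 49 63
f 62 63 51
f 63 49 64
f 63 64 51
f 64 49 65
f 64 65 51
f 65 49 50
f 65 50 51



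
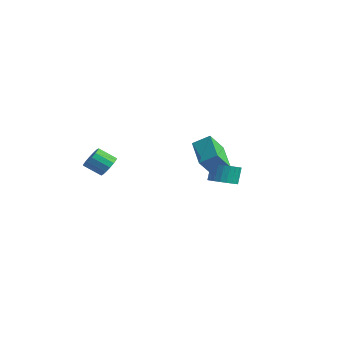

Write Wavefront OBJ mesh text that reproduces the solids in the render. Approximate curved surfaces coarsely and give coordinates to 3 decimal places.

v -0.804 3.195 -2.782
v -0.735 2.179 -1.587
v -2.42 3.992 -2.011
v -2.35 2.977 -0.815
v -0.15 3.943 -2.185
v -0.08 2.928 -0.989
v -1.765 4.741 -1.413
v -1.696 3.725 -0.218
v 1.802 1.758 -2.027
v 2.507 1.427 -1.738
v 2.283 1.852 -0.705
v 1.578 2.182 -0.993
v 2.609 1.719 -1.836
v 2.385 2.144 -0.802
v 2.588 2.016 -1.963
v 2.364 2.441 -0.929
v 2.448 2.274 -2.099
v 2.224 2.699 -1.065
v 2.209 2.453 -2.225
v 1.985 2.878 -1.191
v 1.908 2.527 -2.32
v 1.684 2.952 -1.286
v 1.591 2.483 -2.371
v 1.367 2.908 -1.337
v 1.307 2.329 -2.369
v 1.082 2.754 -1.335
v 1.097 2.088 -2.315
v 0.873 2.513 -1.282
v 0.995 1.796 -2.218
v 0.771 2.221 -1.184
v 1.016 1.499 -2.091
v 0.792 1.924 -1.057
v 1.156 1.241 -1.955
v 0.932 1.666 -0.921
v 1.395 1.062 -1.829
v 1.171 1.487 -0.795
v 1.696 0.988 -1.734
v 1.472 1.413 -0.7
v 2.013 1.032 -1.683
v 1.789 1.457 -0.649
v 2.298 1.186 -1.685
v 2.073 1.611 -0.651
v -1.943 -2.969 -0.912
v -1.603 -2.735 -0.334
v -2.297 -3.418 0.35
v -2.637 -3.651 -0.228
v -1.881 -2.5 -0.382
v -2.576 -3.183 0.302
v -2.176 -2.391 -0.572
v -2.871 -3.073 0.112
v -2.409 -2.436 -0.853
v -3.103 -3.119 -0.169
v -2.516 -2.624 -1.15
v -3.21 -3.307 -0.466
v -2.47 -2.905 -1.383
v -3.164 -3.587 -0.699
v -2.283 -3.202 -1.49
v -2.977 -3.885 -0.806
v -2.004 -3.437 -1.442
v -2.699 -4.12 -0.758
v -1.709 -3.547 -1.252
v -2.404 -4.229 -0.568
v -1.477 -3.501 -0.971
v -2.171 -4.184 -0.287
v -1.37 -3.313 -0.674
v -2.064 -3.996 0.01
v -1.416 -3.033 -0.441
v -2.11 -3.715 0.243
f 2 4 1
f 5 2 1
f 1 4 3
f 3 5 1
f 2 8 4
f 6 2 5
f 6 8 2
f 4 8 3
f 7 5 3
f 3 8 7
f 7 6 5
f 8 6 7
f 10 9 13
f 10 13 11
f 11 13 14
f 11 14 12
f 13 9 15
f 13 15 14
f 14 15 16
f 14 16 12
f 15 9 17
f 15 17 16
f 16 17 18
f 16 18 12
f 17 9 19
f 17 19 18
f 18 19 20
f 18 20 12
f 19 9 21
f 19 21 20
f 20 21 22
f 20 22 12
f 21 9 23
f 21 23 22
f 22 23 24
f 22 24 12
f 23 9 25
f 23 25 24
f 24 25 26
f 24 26 12
f 25 9 27
f 25 27 26
f 26 27 28
f 26 28 12
f 27 9 29
f 27 29 28
f 28 29 30
f 28 30 12
f 29 9 31
f 29 31 30
f 30 31 32
f 30 32 12
f 31 9 33
f 31 33 32
f 32 33 34
f 32 34 12
f 33 9 35
f 33 35 34
f 34 35 36
f 34 36 12
f 35 9 37
f 35 37 36
f 36 37 38
f 36 38 12
f 37 9 39
f 37 39 38
f 38 39 40
f 38 40 12
f 39 9 41
f 39 41 40
f 40 41 42
f 40 42 12
f 41 9 10
f 41 10 42
f 42 10 11
f 42 11 12
f 44 43 47
f 44 47 45
f 45 47 48
f 45 48 46
f 47 43 49
f 47 49 48
f 48 49 50
f 48 50 46
f 49 43 51
f 49 51 50
f 50 51 52
f 50 52 46
f 51 43 53
f 51 53 52
f 52 53 54
f 52 54 46
f 53 43 55
f 53 55 54
f 54 55 56
f 54 56 46
f 55 43 57
f 55 57 56
f 56 57 58
f 56 58 46
f 57 43 59
f 57 59 58
f 58 59 60
f 58 60 46
f 59 43 61
f 59 61 60
f 60 61 62
f 60 62 46
f 61 43 63
f 61 63 62
f 62 63 64
f 62 64 46
f 63 43 65
f 63 65 64
f 64 65 66
f 64 66 46
f 65 43 67
f 65 67 66
f 66 67 68
f 66 68 46
f 67 43 44
f 67 44 68
f 68 44 45
f 68 45 46



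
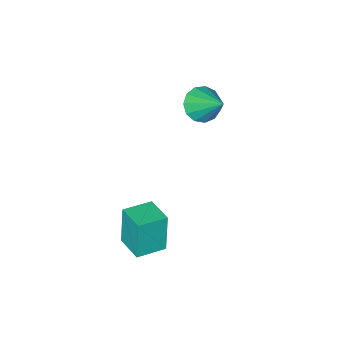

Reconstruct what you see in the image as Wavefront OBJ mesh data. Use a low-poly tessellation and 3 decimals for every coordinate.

v -3.924 -1.785 3.191
v -3.146 -1.776 3.128
v -3.856 -0.575 4.189
v -3.299 -1.509 2.814
v -3.65 -1.329 2.62
v -4.088 -1.294 2.607
v -4.474 -1.415 2.78
v -4.685 -1.653 3.083
v -4.655 -1.933 3.42
v -4.392 -2.166 3.685
v -3.981 -2.278 3.792
v -3.552 -2.233 3.709
v -3.241 -2.046 3.461
v -0.089 -0.119 -0.579
v -0.291 -0.262 1.032
v 0.119 1.005 -0.454
v -0.082 0.862 1.158
v 1.042 -0.342 -0.458
v 0.841 -0.485 1.154
v 1.251 0.782 -0.332
v 1.049 0.639 1.279
f 2 1 4
f 2 4 3
f 4 1 5
f 4 5 3
f 5 1 6
f 5 6 3
f 6 1 7
f 6 7 3
f 7 1 8
f 7 8 3
f 8 1 9
f 8 9 3
f 9 1 10
f 9 10 3
f 10 1 11
f 10 11 3
f 11 1 12
f 11 12 3
f 12 1 13
f 12 13 3
f 13 1 2
f 13 2 3
f 15 17 14
f 18 15 14
f 14 17 16
f 16 18 14
f 15 21 17
f 19 15 18
f 19 21 15
f 17 21 16
f 20 18 16
f 16 21 20
f 20 19 18
f 21 19 20



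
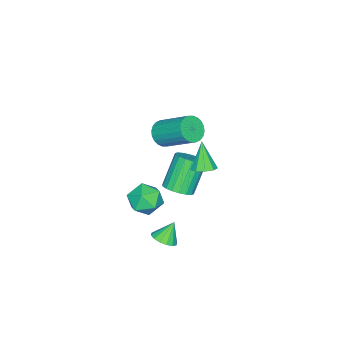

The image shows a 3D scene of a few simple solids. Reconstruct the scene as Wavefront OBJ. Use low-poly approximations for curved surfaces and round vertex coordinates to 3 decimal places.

v 1.936 -2.989 -3.023
v 2.598 -3.403 -2.335
v 0.642 -3.397 -2.025
v 1.304 -3.811 -1.337
v 1.283 -2.781 -1.485
v 2.083 -2.529 -2.101
v 1.157 -4.271 -2.259
v 1.957 -4.019 -2.875
v 2.116 -4.195 -1.862
v 2.194 -3.274 -1.384
v 1.046 -3.526 -2.976
v 1.124 -2.605 -2.498
v -0.886 -3.035 -3.178
v -0.274 -2.577 -2.784
v -1.443 -2.526 -1.028
v -2.054 -2.985 -1.422
v -0.496 -2.307 -2.939
v -1.665 -2.256 -1.184
v -0.795 -2.181 -3.142
v -1.964 -2.13 -1.386
v -1.112 -2.224 -3.352
v -2.281 -2.174 -1.596
v -1.384 -2.428 -3.527
v -2.553 -2.378 -1.772
v -1.558 -2.752 -3.634
v -2.727 -2.702 -1.878
v -1.598 -3.133 -3.65
v -2.767 -3.082 -1.894
v -1.497 -3.494 -3.572
v -2.666 -3.443 -1.816
v -1.275 -3.764 -3.416
v -2.444 -3.713 -1.661
v -0.976 -3.89 -3.214
v -2.145 -3.839 -1.458
v -0.659 -3.846 -3.004
v -1.828 -3.796 -1.248
v -0.387 -3.642 -2.828
v -1.556 -3.592 -1.073
v -0.213 -3.318 -2.722
v -1.382 -3.268 -0.966
v -0.173 -2.938 -2.706
v -1.342 -2.887 -0.95
v 0.035 -3.31 1.948
v 0.592 -3.669 2.397
v 0.722 -1.908 3.641
v 0.165 -1.55 3.192
v 0.768 -3.529 2.181
v 0.898 -1.768 3.425
v 0.833 -3.356 1.929
v 0.963 -1.595 3.173
v 0.777 -3.176 1.681
v 0.907 -1.415 2.925
v 0.608 -3.017 1.473
v 0.738 -1.256 2.717
v 0.351 -2.902 1.337
v 0.481 -1.141 2.581
v 0.046 -2.849 1.294
v 0.176 -1.089 2.538
v -0.26 -2.867 1.351
v -0.13 -1.106 2.595
v -0.522 -2.952 1.499
v -0.392 -1.191 2.743
v -0.698 -3.092 1.715
v -0.568 -1.331 2.959
v -0.763 -3.265 1.967
v -0.633 -1.504 3.211
v -0.707 -3.445 2.215
v -0.577 -1.684 3.459
v -0.538 -3.604 2.423
v -0.408 -1.843 3.667
v -0.281 -3.719 2.559
v -0.151 -1.958 3.803
v 0.024 -3.771 2.602
v 0.154 -2.011 3.846
v 0.33 -3.754 2.545
v 0.46 -1.993 3.789
v -0.889 -1.496 -0.705
v -0.232 -1.571 -0.476
v -1.471 -1.984 0.805
v -0.385 -1.126 -0.39
v -0.773 -0.853 -0.452
v -1.216 -0.881 -0.632
v -1.506 -1.197 -0.846
v -1.507 -1.652 -0.994
v -1.219 -2.034 -1.006
v -0.776 -2.164 -0.878
v -0.387 -1.982 -0.668
v 2.249 -1.905 -4.197
v 2.823 -2.131 -3.807
v 1.651 -1.675 -3.183
v 2.879 -1.761 -3.858
v 2.767 -1.429 -4
v 2.515 -1.225 -4.195
v 2.193 -1.204 -4.39
v 1.885 -1.37 -4.534
v 1.675 -1.679 -4.587
v 1.619 -2.049 -4.536
v 1.732 -2.381 -4.394
v 1.983 -2.585 -4.2
v 2.306 -2.607 -4.004
v 2.614 -2.441 -3.86
f 1 12 6
f 1 6 2
f 1 2 8
f 1 8 11
f 1 11 12
f 2 6 10
f 6 12 5
f 12 11 3
f 11 8 7
f 8 2 9
f 4 10 5
f 4 5 3
f 4 3 7
f 4 7 9
f 4 9 10
f 5 10 6
f 3 5 12
f 7 3 11
f 9 7 8
f 10 9 2
f 14 13 17
f 14 17 15
f 15 17 18
f 15 18 16
f 17 13 19
f 17 19 18
f 18 19 20
f 18 20 16
f 19 13 21
f 19 21 20
f 20 21 22
f 20 22 16
f 21 13 23
f 21 23 22
f 22 23 24
f 22 24 16
f 23 13 25
f 23 25 24
f 24 25 26
f 24 26 16
f 25 13 27
f 25 27 26
f 26 27 28
f 26 28 16
f 27 13 29
f 27 29 28
f 28 29 30
f 28 30 16
f 29 13 31
f 29 31 30
f 30 31 32
f 30 32 16
f 31 13 33
f 31 33 32
f 32 33 34
f 32 34 16
f 33 13 35
f 33 35 34
f 34 35 36
f 34 36 16
f 35 13 37
f 35 37 36
f 36 37 38
f 36 38 16
f 37 13 39
f 37 39 38
f 38 39 40
f 38 40 16
f 39 13 41
f 39 41 40
f 40 41 42
f 40 42 16
f 41 13 14
f 41 14 42
f 42 14 15
f 42 15 16
f 44 43 47
f 44 47 45
f 45 47 48
f 45 48 46
f 47 43 49
f 47 49 48
f 48 49 50
f 48 50 46
f 49 43 51
f 49 51 50
f 50 51 52
f 50 52 46
f 51 43 53
f 51 53 52
f 52 53 54
f 52 54 46
f 53 43 55
f 53 55 54
f 54 55 56
f 54 56 46
f 55 43 57
f 55 57 56
f 56 57 58
f 56 58 46
f 57 43 59
f 57 59 58
f 58 59 60
f 58 60 46
f 59 43 61
f 59 61 60
f 60 61 62
f 60 62 46
f 61 43 63
f 61 63 62
f 62 63 64
f 62 64 46
f 63 43 65
f 63 65 64
f 64 65 66
f 64 66 46
f 65 43 67
f 65 67 66
f 66 67 68
f 66 68 46
f 67 43 69
f 67 69 68
f 68 69 70
f 68 70 46
f 69 43 71
f 69 71 70
f 70 71 72
f 70 72 46
f 71 43 73
f 71 73 72
f 72 73 74
f 72 74 46
f 73 43 75
f 73 75 74
f 74 75 76
f 74 76 46
f 75 43 44
f 75 44 76
f 76 44 45
f 76 45 46
f 78 77 80
f 78 80 79
f 80 77 81
f 80 81 79
f 81 77 82
f 81 82 79
f 82 77 83
f 82 83 79
f 83 77 84
f 83 84 79
f 84 77 85
f 84 85 79
f 85 77 86
f 85 86 79
f 86 77 87
f 86 87 79
f 87 77 78
f 87 78 79
f 89 88 91
f 89 91 90
f 91 88 92
f 91 92 90
f 92 88 93
f 92 93 90
f 93 88 94
f 93 94 90
f 94 88 95
f 94 95 90
f 95 88 96
f 95 96 90
f 96 88 97
f 96 97 90
f 97 88 98
f 97 98 90
f 98 88 99
f 98 99 90
f 99 88 100
f 99 100 90
f 100 88 101
f 100 101 90
f 101 88 89
f 101 89 90



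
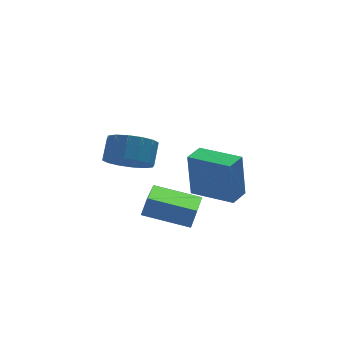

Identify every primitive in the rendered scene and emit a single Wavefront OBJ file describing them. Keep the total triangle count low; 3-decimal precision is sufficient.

v -3.444 -0.514 -2.256
v -3.146 -0.39 -1.459
v -2.578 1.234 -2.852
v -2.28 1.358 -2.054
v -1.78 -1.498 -2.726
v -1.482 -1.374 -1.928
v -0.914 0.25 -3.321
v -0.616 0.374 -2.524
v -3.83 -0.213 0.606
v -3.086 0.034 -0.015
v -2.666 0.701 0.753
v -3.41 0.453 1.374
v -3.46 0.379 -0.11
v -3.041 1.045 0.658
v -3.933 0.565 -0.013
v -3.514 1.232 0.755
v -4.379 0.543 0.25
v -3.959 1.209 1.018
v -4.677 0.318 0.608
v -4.258 0.984 1.376
v -4.748 -0.049 0.966
v -4.329 0.617 1.734
v -4.574 -0.461 1.227
v -4.154 0.206 1.995
v -4.199 -0.805 1.322
v -3.78 -0.139 2.09
v -3.726 -0.992 1.225
v -3.307 -0.325 1.993
v -3.281 -0.969 0.962
v -2.861 -0.303 1.73
v -2.982 -0.744 0.604
v -2.563 -0.078 1.372
v -2.911 -0.377 0.246
v -2.492 0.289 1.014
v 1.021 1.141 -3.761
v 0.897 1.246 -1.627
v -0.21 2.698 -3.908
v -0.333 2.802 -1.774
v 1.773 1.738 -3.746
v 1.65 1.842 -1.612
v 0.543 3.294 -3.893
v 0.419 3.399 -1.759
f 2 4 1
f 5 2 1
f 1 4 3
f 3 5 1
f 2 8 4
f 6 2 5
f 6 8 2
f 4 8 3
f 7 5 3
f 3 8 7
f 7 6 5
f 8 6 7
f 10 9 13
f 10 13 11
f 11 13 14
f 11 14 12
f 13 9 15
f 13 15 14
f 14 15 16
f 14 16 12
f 15 9 17
f 15 17 16
f 16 17 18
f 16 18 12
f 17 9 19
f 17 19 18
f 18 19 20
f 18 20 12
f 19 9 21
f 19 21 20
f 20 21 22
f 20 22 12
f 21 9 23
f 21 23 22
f 22 23 24
f 22 24 12
f 23 9 25
f 23 25 24
f 24 25 26
f 24 26 12
f 25 9 27
f 25 27 26
f 26 27 28
f 26 28 12
f 27 9 29
f 27 29 28
f 28 29 30
f 28 30 12
f 29 9 31
f 29 31 30
f 30 31 32
f 30 32 12
f 31 9 33
f 31 33 32
f 32 33 34
f 32 34 12
f 33 9 10
f 33 10 34
f 34 10 11
f 34 11 12
f 36 38 35
f 39 36 35
f 35 38 37
f 37 39 35
f 36 42 38
f 40 36 39
f 40 42 36
f 38 42 37
f 41 39 37
f 37 42 41
f 41 40 39
f 42 40 41



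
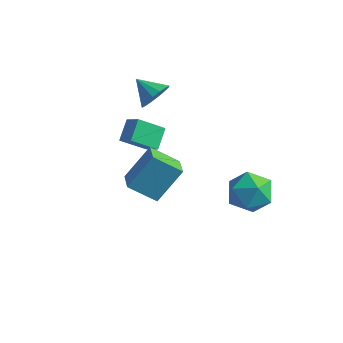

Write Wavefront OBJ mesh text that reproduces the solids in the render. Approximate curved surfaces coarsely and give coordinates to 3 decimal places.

v -1.883 -1.636 0.978
v -1.06 -1.899 1.627
v -2.114 -0.667 1.665
v -1.292 -0.93 2.313
v -0.948 -0.81 0.127
v -0.126 -1.073 0.775
v -1.18 0.159 0.813
v -0.357 -0.104 1.462
v 2.485 3.216 -3.486
v 3.469 2.962 -4.234
v 2.471 1.278 -2.846
v 3.455 1.024 -3.594
v 3.605 1.766 -2.585
v 3.614 2.964 -2.981
v 2.326 1.276 -4.099
v 2.335 2.474 -4.495
v 3.37 1.763 -4.613
v 4.161 2.066 -3.678
v 1.779 2.174 -3.402
v 2.57 2.477 -2.467
v -0.198 -3.487 -0.083
v 0.41 -2.291 1.48
v -0.962 -2.591 -0.472
v -0.354 -1.395 1.091
v 1.014 -2.865 -1.031
v 1.622 -1.669 0.532
v 0.25 -1.969 -1.42
v 0.858 -0.773 0.143
v -2.445 2.236 0.954
v -1.999 2.467 1.714
v -3.655 2.364 1.626
v -2.08 2.874 1.491
v -2.258 3.11 1.125
v -2.487 3.113 0.713
v -2.704 2.88 0.365
v -2.851 2.475 0.176
v -2.89 2.006 0.195
v -2.81 1.598 0.418
v -2.631 1.362 0.784
v -2.403 1.36 1.196
v -2.186 1.593 1.543
v -2.038 1.998 1.733
f 2 4 1
f 5 2 1
f 1 4 3
f 3 5 1
f 2 8 4
f 6 2 5
f 6 8 2
f 4 8 3
f 7 5 3
f 3 8 7
f 7 6 5
f 8 6 7
f 9 20 14
f 9 14 10
f 9 10 16
f 9 16 19
f 9 19 20
f 10 14 18
f 14 20 13
f 20 19 11
f 19 16 15
f 16 10 17
f 12 18 13
f 12 13 11
f 12 11 15
f 12 15 17
f 12 17 18
f 13 18 14
f 11 13 20
f 15 11 19
f 17 15 16
f 18 17 10
f 22 24 21
f 25 22 21
f 21 24 23
f 23 25 21
f 22 28 24
f 26 22 25
f 26 28 22
f 24 28 23
f 27 25 23
f 23 28 27
f 27 26 25
f 28 26 27
f 30 29 32
f 30 32 31
f 32 29 33
f 32 33 31
f 33 29 34
f 33 34 31
f 34 29 35
f 34 35 31
f 35 29 36
f 35 36 31
f 36 29 37
f 36 37 31
f 37 29 38
f 37 38 31
f 38 29 39
f 38 39 31
f 39 29 40
f 39 40 31
f 40 29 41
f 40 41 31
f 41 29 42
f 41 42 31
f 42 29 30
f 42 30 31



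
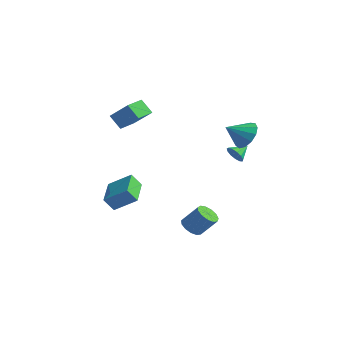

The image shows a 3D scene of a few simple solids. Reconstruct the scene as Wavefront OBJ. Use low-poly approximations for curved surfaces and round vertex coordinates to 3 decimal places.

v 3.201 1.239 2.368
v 3.86 1.415 3.085
v 2.679 0.161 3.112
v 3.408 1.719 3.208
v 2.891 1.87 3.064
v 2.472 1.821 2.699
v 2.285 1.587 2.228
v 2.389 1.242 1.802
v 2.75 0.896 1.556
v 3.255 0.659 1.567
v 3.743 0.606 1.832
v 4.059 0.754 2.268
v 4.102 1.055 2.735
v -4.044 -1.383 1.594
v -4.742 -1.547 2.441
v -4.258 -0.143 1.658
v -4.956 -0.307 2.505
v -2.724 -1.213 2.715
v -3.422 -1.377 3.562
v -2.938 0.027 2.779
v -3.636 -0.137 3.626
v 1.62 -1.349 -4.305
v 2.227 -1.55 -4.657
v 3.028 -1.072 -3.546
v 2.42 -0.871 -3.195
v 2.152 -1.162 -4.769
v 2.952 -0.684 -3.658
v 1.907 -0.833 -4.734
v 2.708 -0.355 -3.624
v 1.571 -0.668 -4.563
v 2.372 -0.19 -3.453
v 1.251 -0.719 -4.311
v 2.052 -0.241 -3.2
v 1.048 -0.97 -4.056
v 1.848 -0.492 -2.945
v 1.026 -1.341 -3.881
v 1.827 -0.864 -2.77
v 1.193 -1.715 -3.84
v 1.993 -1.237 -2.729
v 1.495 -1.973 -3.947
v 2.296 -1.495 -2.837
v 1.837 -2.032 -4.168
v 2.638 -1.554 -3.057
v 2.11 -1.875 -4.433
v 2.91 -1.397 -3.322
v 0.443 3.226 -0.42
v 0.858 3.418 -0.882
v 0.577 4.094 0.06
v 0.525 3.528 -0.989
v 0.167 3.543 -0.915
v -0.104 3.456 -0.684
v -0.201 3.297 -0.369
v -0.093 3.115 -0.07
v 0.185 2.969 0.118
v 0.545 2.904 0.136
v 0.873 2.941 -0.023
v 1.064 3.069 -0.308
v 1.059 3.247 -0.628
v -0.958 -4.703 -2.8
v -1.268 -5.177 -2
v -2.2 -3.237 -2.412
v -2.51 -3.711 -1.612
v 0.15 -3.989 -1.948
v -0.16 -4.463 -1.148
v -1.092 -2.523 -1.56
v -1.402 -2.997 -0.76
f 2 1 4
f 2 4 3
f 4 1 5
f 4 5 3
f 5 1 6
f 5 6 3
f 6 1 7
f 6 7 3
f 7 1 8
f 7 8 3
f 8 1 9
f 8 9 3
f 9 1 10
f 9 10 3
f 10 1 11
f 10 11 3
f 11 1 12
f 11 12 3
f 12 1 13
f 12 13 3
f 13 1 2
f 13 2 3
f 15 17 14
f 18 15 14
f 14 17 16
f 16 18 14
f 15 21 17
f 19 15 18
f 19 21 15
f 17 21 16
f 20 18 16
f 16 21 20
f 20 19 18
f 21 19 20
f 23 22 26
f 23 26 24
f 24 26 27
f 24 27 25
f 26 22 28
f 26 28 27
f 27 28 29
f 27 29 25
f 28 22 30
f 28 30 29
f 29 30 31
f 29 31 25
f 30 22 32
f 30 32 31
f 31 32 33
f 31 33 25
f 32 22 34
f 32 34 33
f 33 34 35
f 33 35 25
f 34 22 36
f 34 36 35
f 35 36 37
f 35 37 25
f 36 22 38
f 36 38 37
f 37 38 39
f 37 39 25
f 38 22 40
f 38 40 39
f 39 40 41
f 39 41 25
f 40 22 42
f 40 42 41
f 41 42 43
f 41 43 25
f 42 22 44
f 42 44 43
f 43 44 45
f 43 45 25
f 44 22 23
f 44 23 45
f 45 23 24
f 45 24 25
f 47 46 49
f 47 49 48
f 49 46 50
f 49 50 48
f 50 46 51
f 50 51 48
f 51 46 52
f 51 52 48
f 52 46 53
f 52 53 48
f 53 46 54
f 53 54 48
f 54 46 55
f 54 55 48
f 55 46 56
f 55 56 48
f 56 46 57
f 56 57 48
f 57 46 58
f 57 58 48
f 58 46 47
f 58 47 48
f 60 62 59
f 63 60 59
f 59 62 61
f 61 63 59
f 60 66 62
f 64 60 63
f 64 66 60
f 62 66 61
f 65 63 61
f 61 66 65
f 65 64 63
f 66 64 65



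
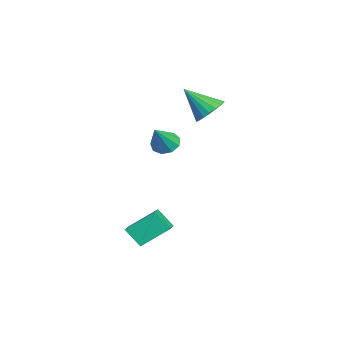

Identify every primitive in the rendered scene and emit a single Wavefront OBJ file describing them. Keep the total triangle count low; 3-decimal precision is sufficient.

v -1.874 -1.347 -0.039
v -1.287 -1.592 -0.573
v -0.846 -1.973 1.379
v -1.189 -1.057 -0.408
v -1.412 -0.659 -0.07
v -1.85 -0.582 0.282
v -2.3 -0.863 0.483
v -2.551 -1.371 0.441
v -2.484 -1.868 0.174
v -2.133 -2.121 -0.193
v -1.66 -2.012 -0.488
v 2.482 -3.486 -3.958
v 2.357 -2.006 -2.855
v 2.964 -2.733 -4.915
v 2.84 -1.253 -3.812
v 3.9 -3.747 -3.448
v 3.776 -2.267 -2.345
v 4.383 -2.994 -4.405
v 4.258 -1.514 -3.302
v -3.25 1.119 1.602
v -2.553 0.458 1.259
v -3.83 -0.259 3.078
v -2.323 0.694 1.571
v -2.276 1.015 1.889
v -2.423 1.356 2.15
v -2.733 1.651 2.303
v -3.145 1.839 2.317
v -3.579 1.886 2.189
v -3.947 1.78 1.946
v -4.177 1.543 1.634
v -4.223 1.222 1.316
v -4.077 0.881 1.055
v -3.767 0.587 0.902
v -3.354 0.398 0.888
v -2.921 0.352 1.016
f 2 1 4
f 2 4 3
f 4 1 5
f 4 5 3
f 5 1 6
f 5 6 3
f 6 1 7
f 6 7 3
f 7 1 8
f 7 8 3
f 8 1 9
f 8 9 3
f 9 1 10
f 9 10 3
f 10 1 11
f 10 11 3
f 11 1 2
f 11 2 3
f 13 15 12
f 16 13 12
f 12 15 14
f 14 16 12
f 13 19 15
f 17 13 16
f 17 19 13
f 15 19 14
f 18 16 14
f 14 19 18
f 18 17 16
f 19 17 18
f 21 20 23
f 21 23 22
f 23 20 24
f 23 24 22
f 24 20 25
f 24 25 22
f 25 20 26
f 25 26 22
f 26 20 27
f 26 27 22
f 27 20 28
f 27 28 22
f 28 20 29
f 28 29 22
f 29 20 30
f 29 30 22
f 30 20 31
f 30 31 22
f 31 20 32
f 31 32 22
f 32 20 33
f 32 33 22
f 33 20 34
f 33 34 22
f 34 20 35
f 34 35 22
f 35 20 21
f 35 21 22



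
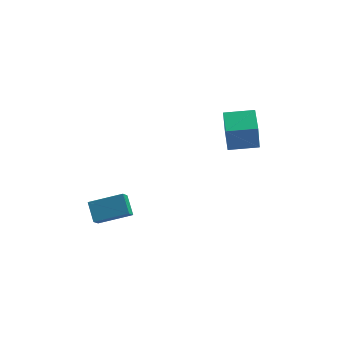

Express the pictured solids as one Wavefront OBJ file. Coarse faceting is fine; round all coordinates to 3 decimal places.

v -4.242 -4.481 1.771
v -4.548 -3.675 2.454
v -4.094 -3.842 1.083
v -4.401 -3.036 1.766
v -2.659 -4.304 2.274
v -2.966 -3.498 2.957
v -2.512 -3.665 1.586
v -2.818 -2.859 2.269
v 1.702 1.239 2.197
v 1.599 0.867 3.873
v 1.553 2.57 2.483
v 1.45 2.199 4.159
v 3.21 1.381 2.321
v 3.107 1.01 3.997
v 3.061 2.713 2.607
v 2.958 2.341 4.283
f 2 4 1
f 5 2 1
f 1 4 3
f 3 5 1
f 2 8 4
f 6 2 5
f 6 8 2
f 4 8 3
f 7 5 3
f 3 8 7
f 7 6 5
f 8 6 7
f 10 12 9
f 13 10 9
f 9 12 11
f 11 13 9
f 10 16 12
f 14 10 13
f 14 16 10
f 12 16 11
f 15 13 11
f 11 16 15
f 15 14 13
f 16 14 15



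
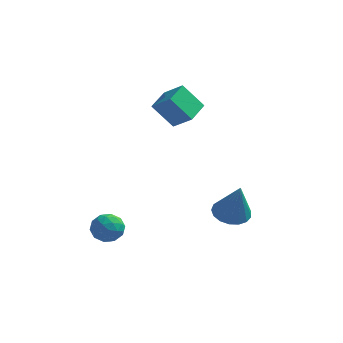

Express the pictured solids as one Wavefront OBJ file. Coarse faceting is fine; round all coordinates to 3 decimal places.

v -1.078 1.972 1.021
v -0.237 1.679 1.701
v -0.885 3.071 1.256
v -0.045 2.778 1.935
v -0.215 2.042 -0.015
v 0.625 1.749 0.664
v -0.023 3.141 0.219
v 0.818 2.848 0.899
v -2.423 -1.594 -3.827
v -1.98 -1.113 -4.117
v -1.52 -2.267 -3.563
v -1.077 -1.786 -3.853
v -1.423 -1.633 -3.246
v -1.982 -1.218 -3.409
v -1.518 -2.162 -4.271
v -2.077 -1.747 -4.434
v -1.421 -1.464 -4.391
v -1.363 -1.137 -3.758
v -2.137 -2.243 -3.922
v -2.079 -1.916 -3.289
v -2.281 -1.295 -3.995
v -1.219 -2.085 -3.685
v -1.423 -1.996 -3.328
v -1.162 -1.713 -3.499
v -2.282 -1.356 -3.579
v -2.022 -1.073 -3.749
v -1.694 -1.379 -3.238
v -1.478 -2.307 -3.931
v -1.218 -2.024 -4.101
v -2.338 -1.667 -4.181
v -2.077 -1.384 -4.352
v -1.806 -2.001 -4.442
v -1.692 -1.218 -4.326
v -1.161 -1.614 -4.171
v -1.421 -1.835 -4.417
v -1.749 -1.591 -4.513
v -1.658 -1.026 -3.954
v -1.127 -1.421 -3.799
v -1.33 -1.332 -3.443
v -1.658 -1.087 -3.539
v -1.329 -1.232 -4.115
v -2.373 -1.959 -3.881
v -1.842 -2.354 -3.726
v -1.842 -2.293 -4.141
v -2.17 -2.048 -4.237
v -2.339 -1.766 -3.509
v -1.808 -2.162 -3.354
v -1.751 -1.789 -3.167
v -2.079 -1.545 -3.263
v -2.171 -2.148 -3.565
v 2.395 1.171 -3.968
v 3.086 0.862 -4.225
v 2.845 0.769 -2.272
v 3.169 1.23 -4.16
v 3.075 1.584 -4.05
v 2.825 1.844 -3.922
v 2.476 1.95 -3.805
v 2.109 1.877 -3.724
v 1.807 1.643 -3.7
v 1.64 1.301 -3.737
v 1.646 0.928 -3.827
v 1.823 0.612 -3.949
v 2.132 0.423 -4.075
v 2.5 0.406 -4.177
v 2.845 0.564 -4.231
f 2 4 1
f 5 2 1
f 1 4 3
f 3 5 1
f 2 8 4
f 6 2 5
f 6 8 2
f 4 8 3
f 7 5 3
f 3 8 7
f 7 6 5
f 8 6 7
f 9 46 25
f 46 20 49
f 25 49 14
f 46 49 25
f 9 25 21
f 25 14 26
f 21 26 10
f 25 26 21
f 9 21 30
f 21 10 31
f 30 31 16
f 21 31 30
f 9 30 42
f 30 16 45
f 42 45 19
f 30 45 42
f 9 42 46
f 42 19 50
f 46 50 20
f 42 50 46
f 10 26 37
f 26 14 40
f 37 40 18
f 26 40 37
f 14 49 27
f 49 20 48
f 27 48 13
f 49 48 27
f 20 50 47
f 50 19 43
f 47 43 11
f 50 43 47
f 19 45 44
f 45 16 32
f 44 32 15
f 45 32 44
f 16 31 36
f 31 10 33
f 36 33 17
f 31 33 36
f 12 38 24
f 38 18 39
f 24 39 13
f 38 39 24
f 12 24 22
f 24 13 23
f 22 23 11
f 24 23 22
f 12 22 29
f 22 11 28
f 29 28 15
f 22 28 29
f 12 29 34
f 29 15 35
f 34 35 17
f 29 35 34
f 12 34 38
f 34 17 41
f 38 41 18
f 34 41 38
f 13 39 27
f 39 18 40
f 27 40 14
f 39 40 27
f 11 23 47
f 23 13 48
f 47 48 20
f 23 48 47
f 15 28 44
f 28 11 43
f 44 43 19
f 28 43 44
f 17 35 36
f 35 15 32
f 36 32 16
f 35 32 36
f 18 41 37
f 41 17 33
f 37 33 10
f 41 33 37
f 52 51 54
f 52 54 53
f 54 51 55
f 54 55 53
f 55 51 56
f 55 56 53
f 56 51 57
f 56 57 53
f 57 51 58
f 57 58 53
f 58 51 59
f 58 59 53
f 59 51 60
f 59 60 53
f 60 51 61
f 60 61 53
f 61 51 62
f 61 62 53
f 62 51 63
f 62 63 53
f 63 51 64
f 63 64 53
f 64 51 65
f 64 65 53
f 65 51 52
f 65 52 53



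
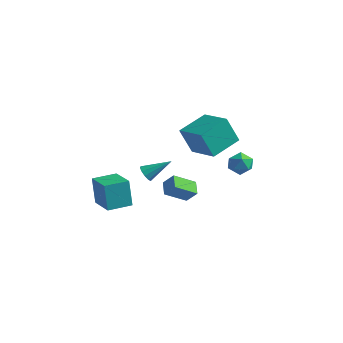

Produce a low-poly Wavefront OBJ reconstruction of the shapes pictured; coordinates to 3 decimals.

v 1.279 -3.315 0.714
v 1.912 -3.173 1.475
v 0.693 -2.63 1.075
v 1.326 -2.489 1.836
v 2.034 -2.231 -0.116
v 2.667 -2.09 0.645
v 1.448 -1.547 0.245
v 2.081 -1.405 1.006
v 3.232 0.491 2.483
v 3.655 0.565 1.773
v 4.285 -0.125 3.047
v 4.708 -0.051 2.337
v 4.534 0.624 2.788
v 3.883 1.005 2.439
v 4.057 -0.565 2.381
v 3.406 -0.184 2.032
v 4.165 -0.088 1.709
v 4.46 0.646 1.961
v 3.48 -0.206 2.859
v 3.775 0.528 3.111
v 0.254 0.776 1.727
v -0.392 0.428 3.426
v 0.674 2.694 2.28
v 0.028 2.346 3.978
v 2.192 0.174 2.342
v 1.546 -0.174 4.04
v 2.612 2.092 2.894
v 1.966 1.744 4.593
v -4.494 -2.257 -2.877
v -4.881 -2.043 -1.071
v -3.75 -0.897 -2.879
v -4.137 -0.683 -1.072
v -2.883 -3.137 -2.428
v -3.27 -2.923 -0.621
v -2.139 -1.777 -2.429
v -2.526 -1.563 -0.623
v -3.511 1.328 -1.91
v -3.039 0.951 -2.045
v -2.389 2.392 -0.95
v -3.058 1.218 -2.318
v -3.251 1.528 -2.436
v -3.543 1.761 -2.353
v -3.823 1.829 -2.1
v -3.984 1.706 -1.775
v -3.965 1.439 -1.502
v -3.772 1.129 -1.384
v -3.48 0.895 -1.467
v -3.2 0.827 -1.72
f 2 4 1
f 5 2 1
f 1 4 3
f 3 5 1
f 2 8 4
f 6 2 5
f 6 8 2
f 4 8 3
f 7 5 3
f 3 8 7
f 7 6 5
f 8 6 7
f 9 20 14
f 9 14 10
f 9 10 16
f 9 16 19
f 9 19 20
f 10 14 18
f 14 20 13
f 20 19 11
f 19 16 15
f 16 10 17
f 12 18 13
f 12 13 11
f 12 11 15
f 12 15 17
f 12 17 18
f 13 18 14
f 11 13 20
f 15 11 19
f 17 15 16
f 18 17 10
f 22 24 21
f 25 22 21
f 21 24 23
f 23 25 21
f 22 28 24
f 26 22 25
f 26 28 22
f 24 28 23
f 27 25 23
f 23 28 27
f 27 26 25
f 28 26 27
f 30 32 29
f 33 30 29
f 29 32 31
f 31 33 29
f 30 36 32
f 34 30 33
f 34 36 30
f 32 36 31
f 35 33 31
f 31 36 35
f 35 34 33
f 36 34 35
f 38 37 40
f 38 40 39
f 40 37 41
f 40 41 39
f 41 37 42
f 41 42 39
f 42 37 43
f 42 43 39
f 43 37 44
f 43 44 39
f 44 37 45
f 44 45 39
f 45 37 46
f 45 46 39
f 46 37 47
f 46 47 39
f 47 37 48
f 47 48 39
f 48 37 38
f 48 38 39



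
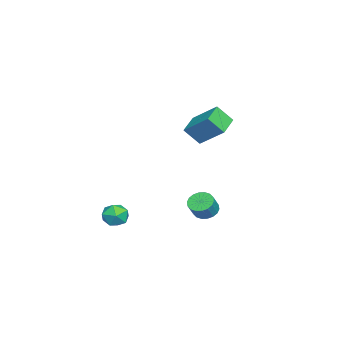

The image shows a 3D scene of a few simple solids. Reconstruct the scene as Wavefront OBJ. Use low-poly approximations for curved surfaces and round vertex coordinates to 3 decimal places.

v -4.119 0.585 0.807
v -3.595 2.089 2.033
v -4.289 1.472 -0.209
v -3.766 2.976 1.017
v -2.654 0.404 0.403
v -2.131 1.908 1.629
v -2.825 1.291 -0.613
v -2.301 2.795 0.613
v 3.121 -1.196 -3.848
v 3.646 -1.094 -3.171
v 3.654 -2.466 -4.069
v 4.179 -2.364 -3.392
v 3.329 -2.449 -3.27
v 3 -1.664 -3.134
v 4.3 -1.896 -4.106
v 3.971 -1.111 -3.97
v 4.374 -1.526 -3.331
v 3.775 -1.868 -2.814
v 3.525 -1.692 -4.426
v 2.926 -2.034 -3.909
v 3.614 3.149 -2.649
v 4.087 3.643 -2.902
v 4.7 3.486 -2.064
v 4.226 2.991 -1.811
v 3.886 3.823 -2.721
v 4.498 3.665 -1.883
v 3.63 3.868 -2.526
v 4.243 3.71 -1.688
v 3.371 3.771 -2.355
v 3.984 3.614 -1.517
v 3.161 3.551 -2.242
v 3.773 3.394 -1.404
v 3.04 3.252 -2.21
v 3.652 3.094 -1.372
v 3.032 2.931 -2.265
v 3.645 2.774 -1.427
v 3.14 2.654 -2.396
v 3.753 2.497 -1.558
v 3.342 2.475 -2.577
v 3.954 2.317 -1.739
v 3.597 2.43 -2.772
v 4.21 2.272 -1.934
v 3.856 2.526 -2.943
v 4.469 2.369 -2.105
v 4.067 2.746 -3.056
v 4.679 2.589 -2.218
v 4.188 3.046 -3.088
v 4.8 2.888 -2.25
v 4.195 3.366 -3.033
v 4.808 3.209 -2.195
f 2 4 1
f 5 2 1
f 1 4 3
f 3 5 1
f 2 8 4
f 6 2 5
f 6 8 2
f 4 8 3
f 7 5 3
f 3 8 7
f 7 6 5
f 8 6 7
f 9 20 14
f 9 14 10
f 9 10 16
f 9 16 19
f 9 19 20
f 10 14 18
f 14 20 13
f 20 19 11
f 19 16 15
f 16 10 17
f 12 18 13
f 12 13 11
f 12 11 15
f 12 15 17
f 12 17 18
f 13 18 14
f 11 13 20
f 15 11 19
f 17 15 16
f 18 17 10
f 22 21 25
f 22 25 23
f 23 25 26
f 23 26 24
f 25 21 27
f 25 27 26
f 26 27 28
f 26 28 24
f 27 21 29
f 27 29 28
f 28 29 30
f 28 30 24
f 29 21 31
f 29 31 30
f 30 31 32
f 30 32 24
f 31 21 33
f 31 33 32
f 32 33 34
f 32 34 24
f 33 21 35
f 33 35 34
f 34 35 36
f 34 36 24
f 35 21 37
f 35 37 36
f 36 37 38
f 36 38 24
f 37 21 39
f 37 39 38
f 38 39 40
f 38 40 24
f 39 21 41
f 39 41 40
f 40 41 42
f 40 42 24
f 41 21 43
f 41 43 42
f 42 43 44
f 42 44 24
f 43 21 45
f 43 45 44
f 44 45 46
f 44 46 24
f 45 21 47
f 45 47 46
f 46 47 48
f 46 48 24
f 47 21 49
f 47 49 48
f 48 49 50
f 48 50 24
f 49 21 22
f 49 22 50
f 50 22 23
f 50 23 24



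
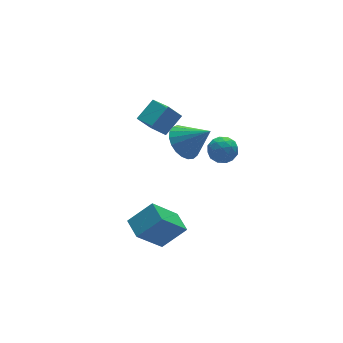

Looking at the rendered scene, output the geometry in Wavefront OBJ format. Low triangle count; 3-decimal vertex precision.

v -1.806 -4.092 -2.637
v -0.721 -4.333 -1.72
v -1.708 -3.068 -2.483
v -0.624 -3.309 -1.567
v -0.536 -3.991 -4.113
v 0.548 -4.232 -3.197
v -0.439 -2.967 -3.96
v 0.646 -3.208 -3.043
v 2.612 -2.5 0.31
v 2.869 -2.123 -0.253
v 3.411 -3.337 0.113
v 3.668 -2.96 -0.45
v 3.763 -2.713 0.225
v 3.27 -2.196 0.347
v 3.01 -3.264 -0.487
v 2.517 -2.747 -0.365
v 3.115 -2.595 -0.746
v 3.58 -2.254 -0.306
v 2.7 -3.206 0.166
v 3.165 -2.865 0.606
v 2.67 -2.238 0.046
v 3.61 -3.222 -0.186
v 3.666 -3.077 0.211
v 3.817 -2.855 -0.12
v 2.906 -2.281 0.399
v 3.057 -2.059 0.067
v 3.583 -2.406 0.349
v 3.223 -3.401 -0.207
v 3.374 -3.179 -0.539
v 2.463 -2.605 -0.02
v 2.614 -2.383 -0.351
v 2.697 -3.054 -0.489
v 2.966 -2.293 -0.575
v 3.436 -2.786 -0.691
v 3.049 -2.965 -0.713
v 2.759 -2.66 -0.641
v 3.239 -2.093 -0.317
v 3.709 -2.585 -0.432
v 3.765 -2.44 -0.035
v 3.475 -2.136 0.036
v 3.384 -2.371 -0.606
v 2.571 -2.875 0.292
v 3.041 -3.367 0.177
v 2.805 -3.324 -0.176
v 2.515 -3.02 -0.105
v 2.844 -2.674 0.551
v 3.314 -3.167 0.435
v 3.521 -2.8 0.501
v 3.231 -2.495 0.573
v 2.896 -3.089 0.466
v 1.408 -2.419 1
v 2.046 -1.756 1.007
v 2.232 -3.221 2.04
v 1.808 -1.641 1.284
v 1.502 -1.66 1.512
v 1.179 -1.811 1.652
v 0.896 -2.066 1.679
v 0.701 -2.383 1.588
v 0.629 -2.706 1.396
v 0.691 -2.979 1.136
v 0.877 -3.156 0.852
v 1.155 -3.205 0.594
v 1.477 -3.118 0.406
v 1.787 -2.91 0.321
v 2.031 -2.617 0.353
v 2.168 -2.29 0.497
v 2.173 -1.985 0.729
v -0.022 -0.849 2.004
v 0.071 -2.043 2.427
v 0.923 -0.549 2.643
v 1.016 -1.743 3.066
v 0.524 -1.057 1.294
v 0.617 -2.251 1.717
v 1.469 -0.757 1.933
v 1.562 -1.951 2.356
f 2 4 1
f 5 2 1
f 1 4 3
f 3 5 1
f 2 8 4
f 6 2 5
f 6 8 2
f 4 8 3
f 7 5 3
f 3 8 7
f 7 6 5
f 8 6 7
f 9 46 25
f 46 20 49
f 25 49 14
f 46 49 25
f 9 25 21
f 25 14 26
f 21 26 10
f 25 26 21
f 9 21 30
f 21 10 31
f 30 31 16
f 21 31 30
f 9 30 42
f 30 16 45
f 42 45 19
f 30 45 42
f 9 42 46
f 42 19 50
f 46 50 20
f 42 50 46
f 10 26 37
f 26 14 40
f 37 40 18
f 26 40 37
f 14 49 27
f 49 20 48
f 27 48 13
f 49 48 27
f 20 50 47
f 50 19 43
f 47 43 11
f 50 43 47
f 19 45 44
f 45 16 32
f 44 32 15
f 45 32 44
f 16 31 36
f 31 10 33
f 36 33 17
f 31 33 36
f 12 38 24
f 38 18 39
f 24 39 13
f 38 39 24
f 12 24 22
f 24 13 23
f 22 23 11
f 24 23 22
f 12 22 29
f 22 11 28
f 29 28 15
f 22 28 29
f 12 29 34
f 29 15 35
f 34 35 17
f 29 35 34
f 12 34 38
f 34 17 41
f 38 41 18
f 34 41 38
f 13 39 27
f 39 18 40
f 27 40 14
f 39 40 27
f 11 23 47
f 23 13 48
f 47 48 20
f 23 48 47
f 15 28 44
f 28 11 43
f 44 43 19
f 28 43 44
f 17 35 36
f 35 15 32
f 36 32 16
f 35 32 36
f 18 41 37
f 41 17 33
f 37 33 10
f 41 33 37
f 52 51 54
f 52 54 53
f 54 51 55
f 54 55 53
f 55 51 56
f 55 56 53
f 56 51 57
f 56 57 53
f 57 51 58
f 57 58 53
f 58 51 59
f 58 59 53
f 59 51 60
f 59 60 53
f 60 51 61
f 60 61 53
f 61 51 62
f 61 62 53
f 62 51 63
f 62 63 53
f 63 51 64
f 63 64 53
f 64 51 65
f 64 65 53
f 65 51 66
f 65 66 53
f 66 51 67
f 66 67 53
f 67 51 52
f 67 52 53
f 69 71 68
f 72 69 68
f 68 71 70
f 70 72 68
f 69 75 71
f 73 69 72
f 73 75 69
f 71 75 70
f 74 72 70
f 70 75 74
f 74 73 72
f 75 73 74

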